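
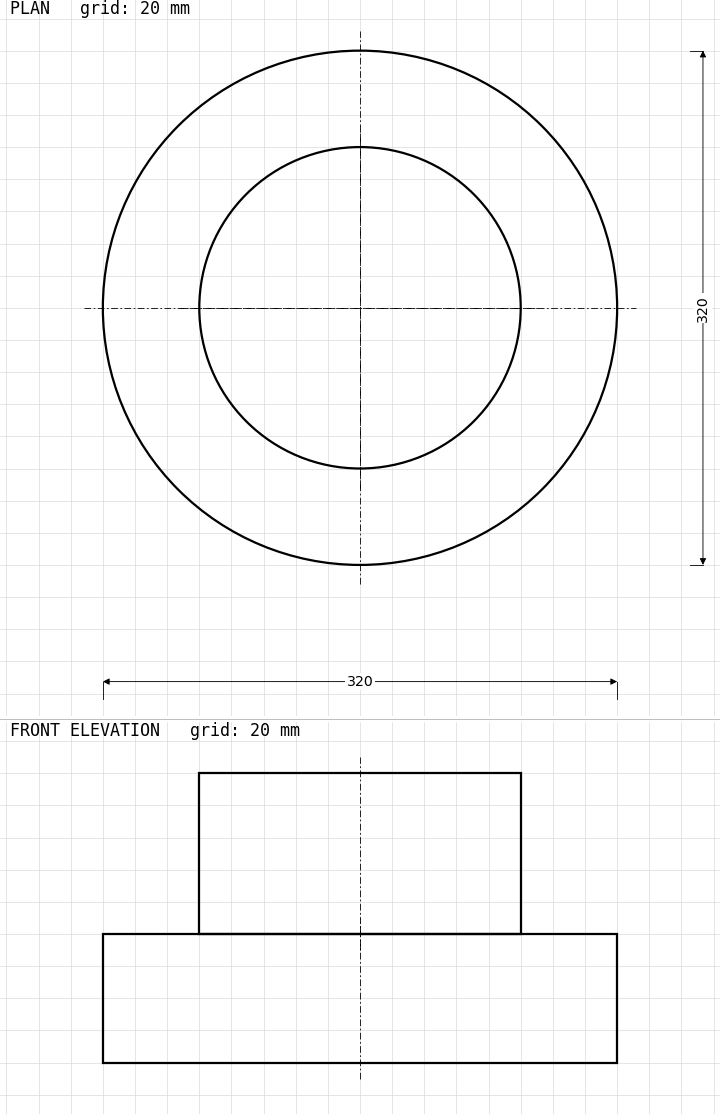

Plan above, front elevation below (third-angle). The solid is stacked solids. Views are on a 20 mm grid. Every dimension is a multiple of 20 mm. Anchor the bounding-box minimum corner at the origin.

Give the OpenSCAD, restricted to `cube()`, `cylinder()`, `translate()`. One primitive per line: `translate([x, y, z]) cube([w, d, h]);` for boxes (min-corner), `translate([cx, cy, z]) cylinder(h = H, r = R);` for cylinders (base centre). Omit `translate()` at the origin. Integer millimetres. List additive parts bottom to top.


translate([160, 160, 0]) cylinder(h = 80, r = 160);
translate([160, 160, 80]) cylinder(h = 100, r = 100);


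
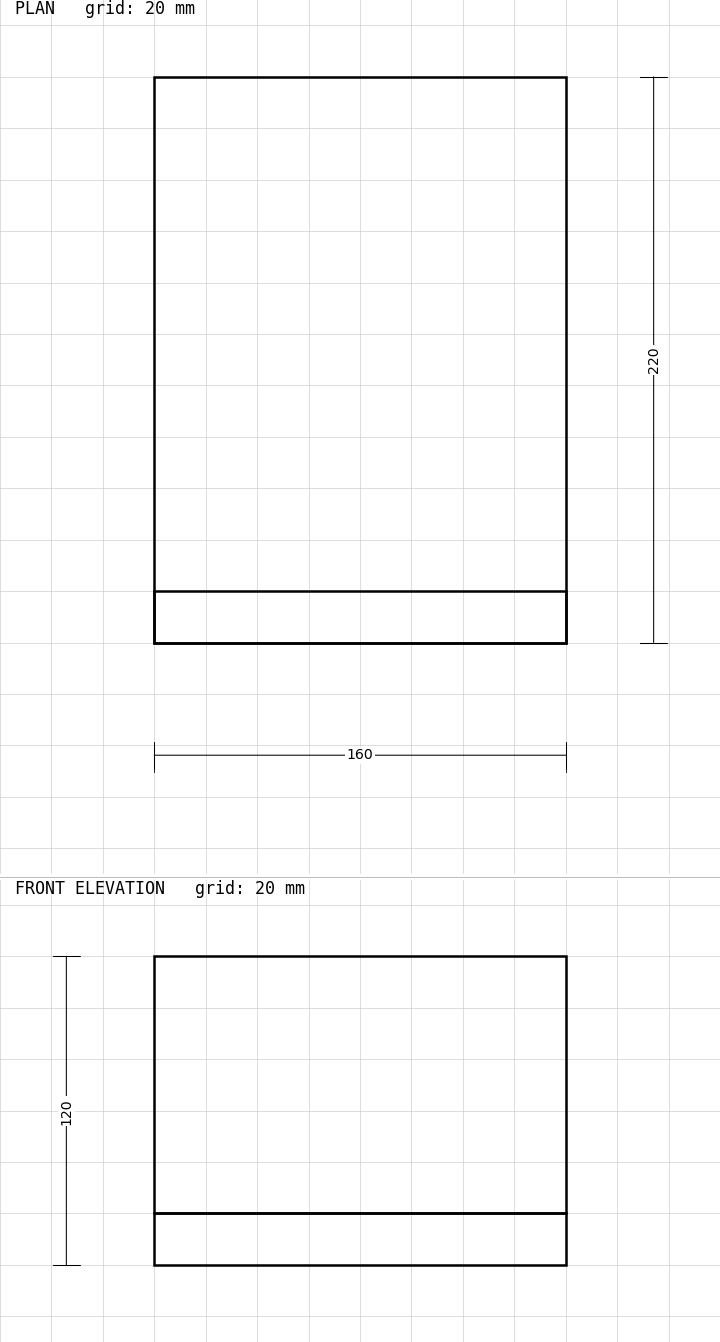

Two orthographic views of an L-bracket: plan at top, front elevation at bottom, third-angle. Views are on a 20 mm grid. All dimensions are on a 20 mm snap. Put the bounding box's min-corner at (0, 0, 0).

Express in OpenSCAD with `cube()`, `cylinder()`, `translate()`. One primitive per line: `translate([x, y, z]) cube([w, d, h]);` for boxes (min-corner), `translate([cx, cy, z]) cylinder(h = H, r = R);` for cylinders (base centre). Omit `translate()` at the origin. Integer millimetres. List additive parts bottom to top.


cube([160, 220, 20]);
translate([0, 0, 20]) cube([160, 20, 100]);


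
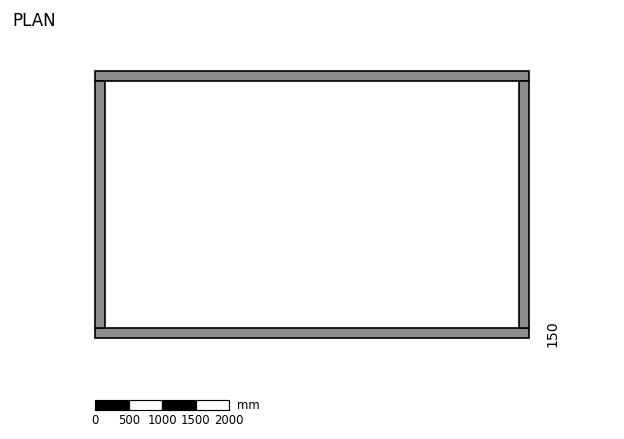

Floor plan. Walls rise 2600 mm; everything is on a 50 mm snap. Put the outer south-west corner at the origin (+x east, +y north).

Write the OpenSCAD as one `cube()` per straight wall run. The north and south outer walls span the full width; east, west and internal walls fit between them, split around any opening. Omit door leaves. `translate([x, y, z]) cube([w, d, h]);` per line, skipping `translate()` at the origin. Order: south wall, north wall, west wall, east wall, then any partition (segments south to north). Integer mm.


cube([6500, 150, 2600]);
translate([0, 3850, 0]) cube([6500, 150, 2600]);
translate([0, 150, 0]) cube([150, 3700, 2600]);
translate([6350, 150, 0]) cube([150, 3700, 2600]);


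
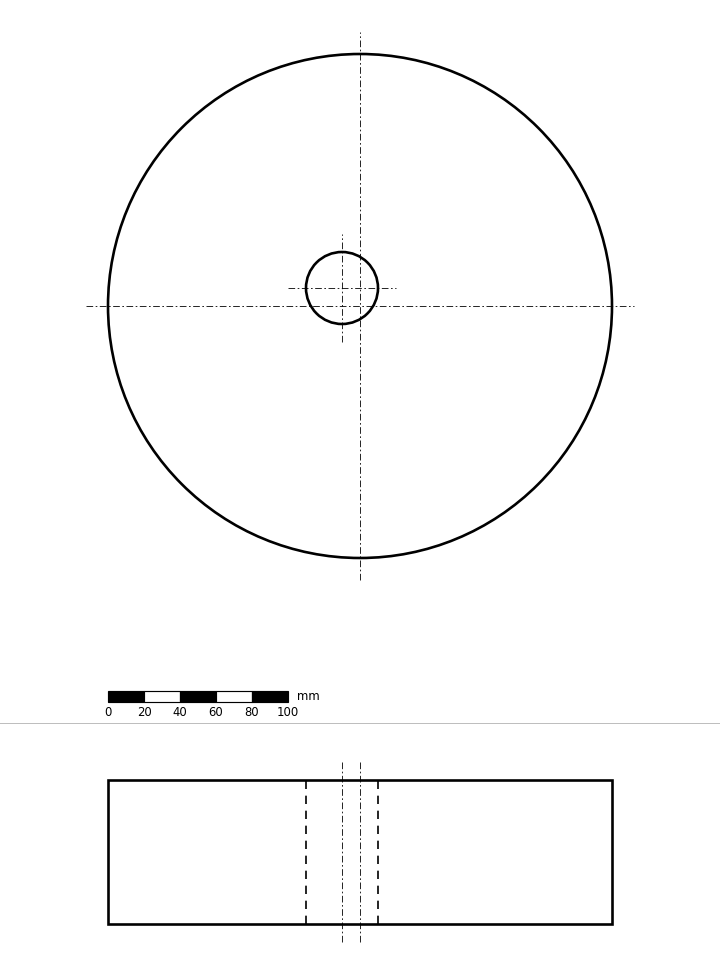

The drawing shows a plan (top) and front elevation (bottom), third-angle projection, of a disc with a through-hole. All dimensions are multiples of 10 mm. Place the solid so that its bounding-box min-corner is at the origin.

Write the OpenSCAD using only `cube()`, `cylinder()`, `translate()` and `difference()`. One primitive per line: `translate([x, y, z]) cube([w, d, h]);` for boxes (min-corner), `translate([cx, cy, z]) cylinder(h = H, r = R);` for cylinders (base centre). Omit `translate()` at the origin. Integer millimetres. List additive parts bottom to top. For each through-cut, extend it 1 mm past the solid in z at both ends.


difference() {
  translate([140, 140, 0]) cylinder(h = 80, r = 140);
  translate([130, 150, -1]) cylinder(h = 82, r = 20);
}


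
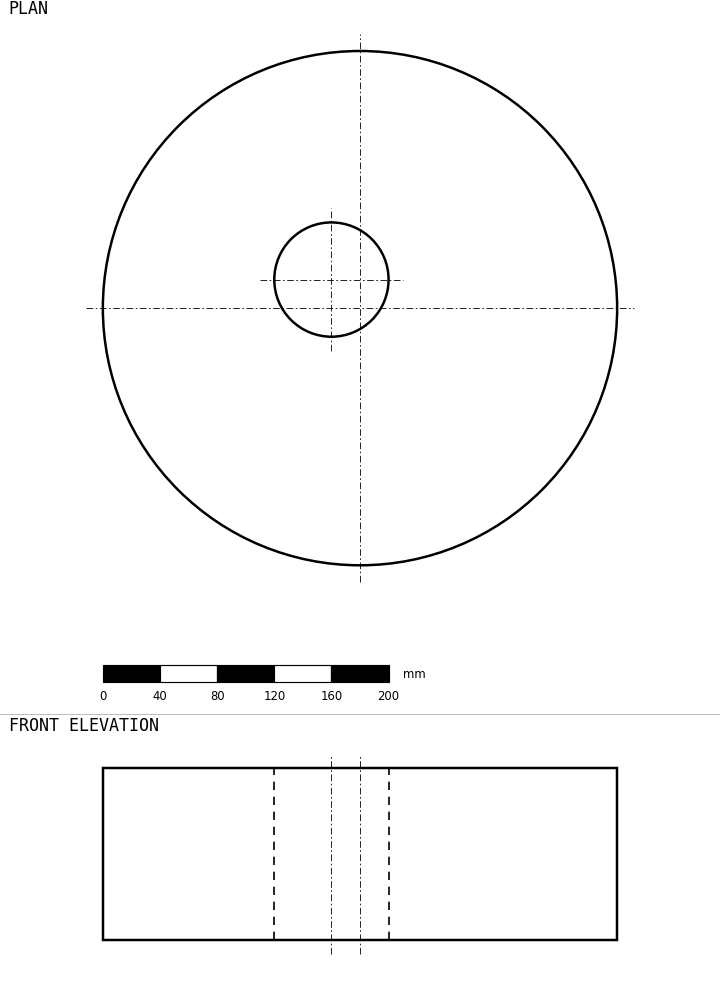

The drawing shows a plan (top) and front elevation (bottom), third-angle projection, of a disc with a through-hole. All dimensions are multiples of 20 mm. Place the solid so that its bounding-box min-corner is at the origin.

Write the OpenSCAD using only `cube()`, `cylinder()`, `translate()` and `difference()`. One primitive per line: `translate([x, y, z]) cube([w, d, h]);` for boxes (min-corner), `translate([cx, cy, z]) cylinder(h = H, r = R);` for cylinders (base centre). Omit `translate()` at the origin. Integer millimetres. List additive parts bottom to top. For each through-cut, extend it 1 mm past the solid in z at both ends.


difference() {
  translate([180, 180, 0]) cylinder(h = 120, r = 180);
  translate([160, 200, -1]) cylinder(h = 122, r = 40);
}


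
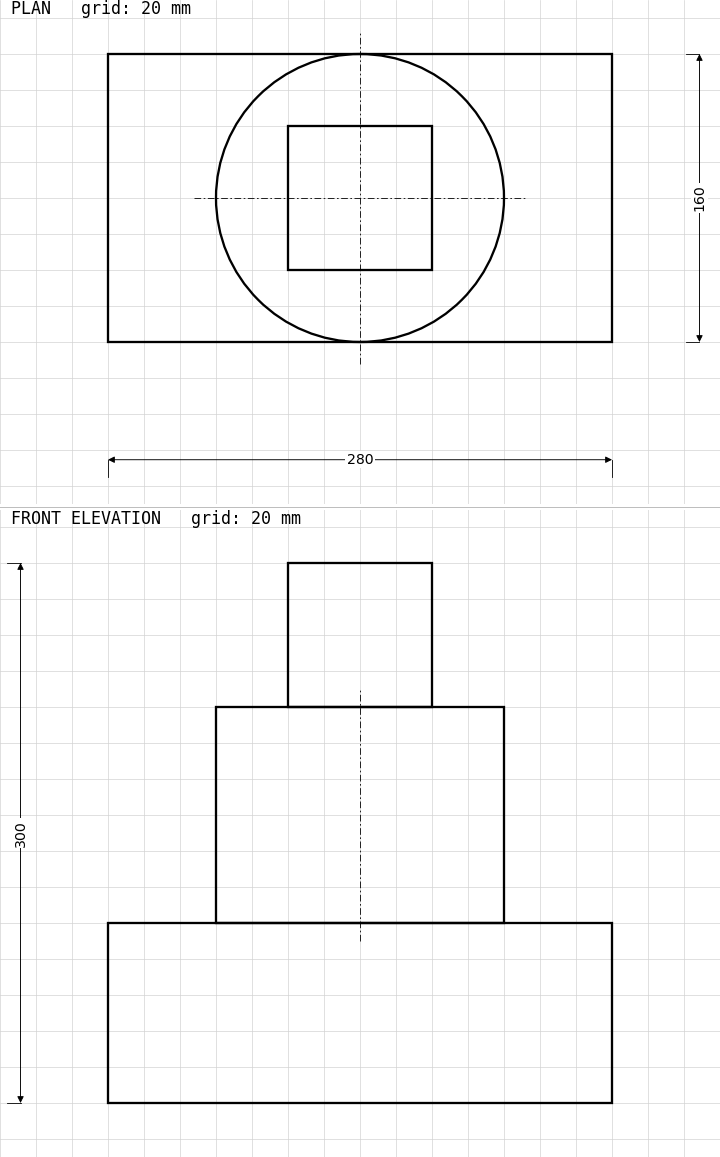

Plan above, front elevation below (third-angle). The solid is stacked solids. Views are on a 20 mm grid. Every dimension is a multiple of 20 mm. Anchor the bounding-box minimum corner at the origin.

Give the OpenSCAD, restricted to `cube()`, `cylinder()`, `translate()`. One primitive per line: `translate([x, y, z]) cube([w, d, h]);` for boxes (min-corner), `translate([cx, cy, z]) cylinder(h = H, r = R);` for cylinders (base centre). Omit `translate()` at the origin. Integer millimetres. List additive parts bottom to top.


cube([280, 160, 100]);
translate([140, 80, 100]) cylinder(h = 120, r = 80);
translate([100, 40, 220]) cube([80, 80, 80]);


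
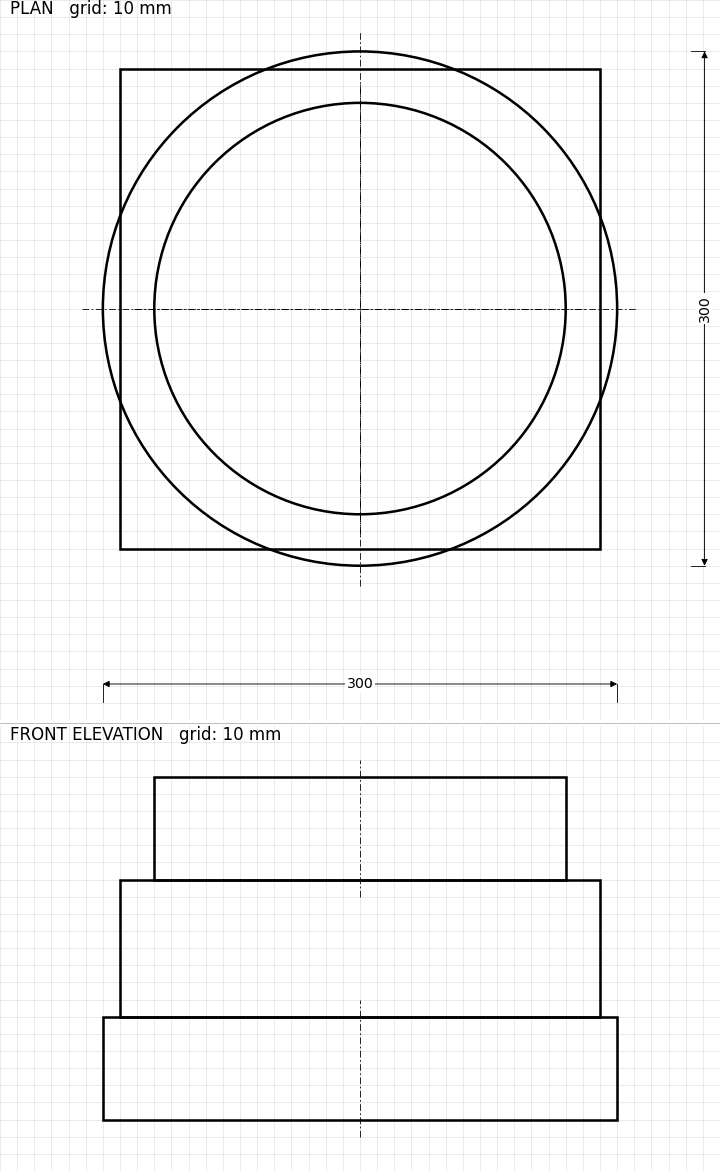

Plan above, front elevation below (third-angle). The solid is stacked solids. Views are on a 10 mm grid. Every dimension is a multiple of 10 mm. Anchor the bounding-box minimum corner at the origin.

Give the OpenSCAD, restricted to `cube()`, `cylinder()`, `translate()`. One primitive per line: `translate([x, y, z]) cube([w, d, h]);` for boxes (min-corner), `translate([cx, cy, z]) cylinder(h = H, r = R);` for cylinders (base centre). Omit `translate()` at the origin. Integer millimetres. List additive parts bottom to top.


translate([150, 150, 0]) cylinder(h = 60, r = 150);
translate([10, 10, 60]) cube([280, 280, 80]);
translate([150, 150, 140]) cylinder(h = 60, r = 120);


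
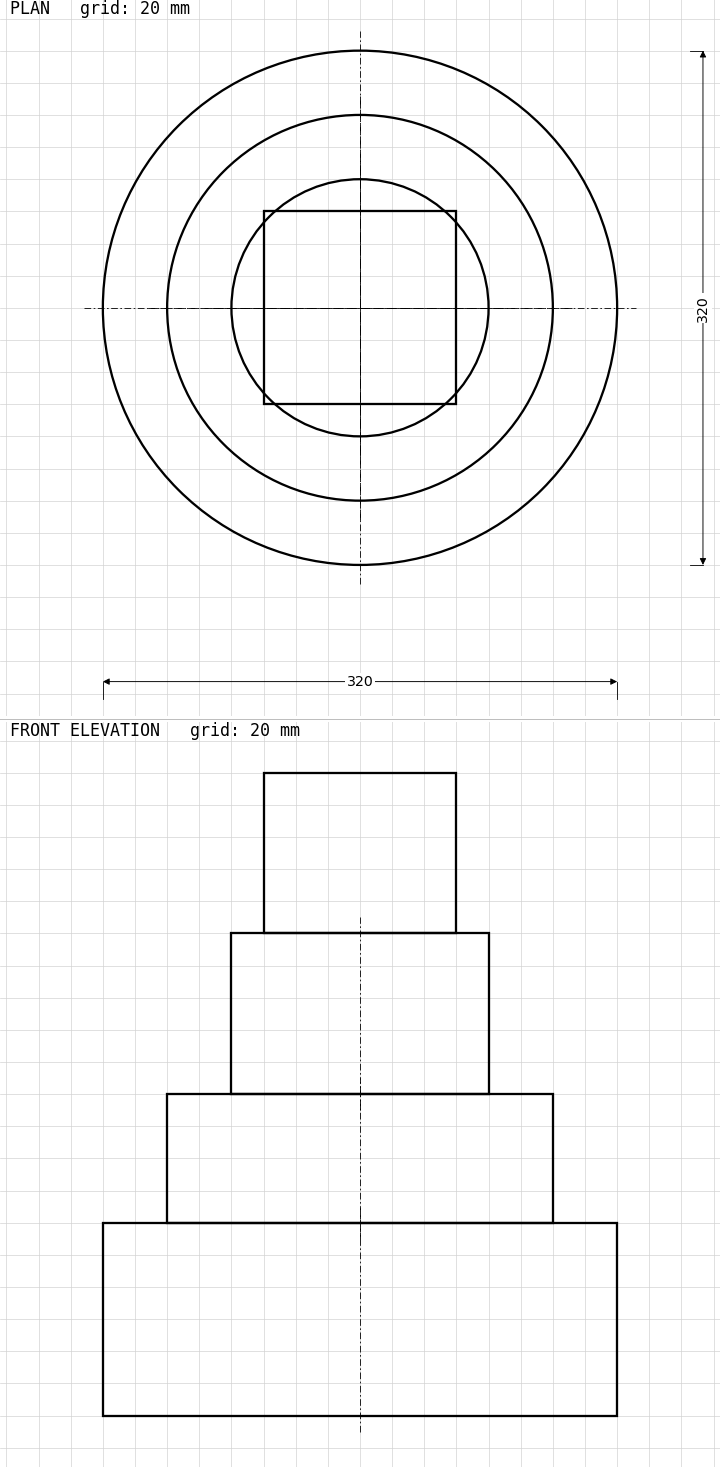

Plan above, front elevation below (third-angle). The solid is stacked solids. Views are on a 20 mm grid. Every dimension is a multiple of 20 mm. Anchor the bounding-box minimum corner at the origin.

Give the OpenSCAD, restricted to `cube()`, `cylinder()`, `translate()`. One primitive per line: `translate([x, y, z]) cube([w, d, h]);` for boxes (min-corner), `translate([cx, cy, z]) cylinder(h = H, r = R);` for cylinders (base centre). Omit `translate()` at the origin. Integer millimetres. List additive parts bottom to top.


translate([160, 160, 0]) cylinder(h = 120, r = 160);
translate([160, 160, 120]) cylinder(h = 80, r = 120);
translate([160, 160, 200]) cylinder(h = 100, r = 80);
translate([100, 100, 300]) cube([120, 120, 100]);


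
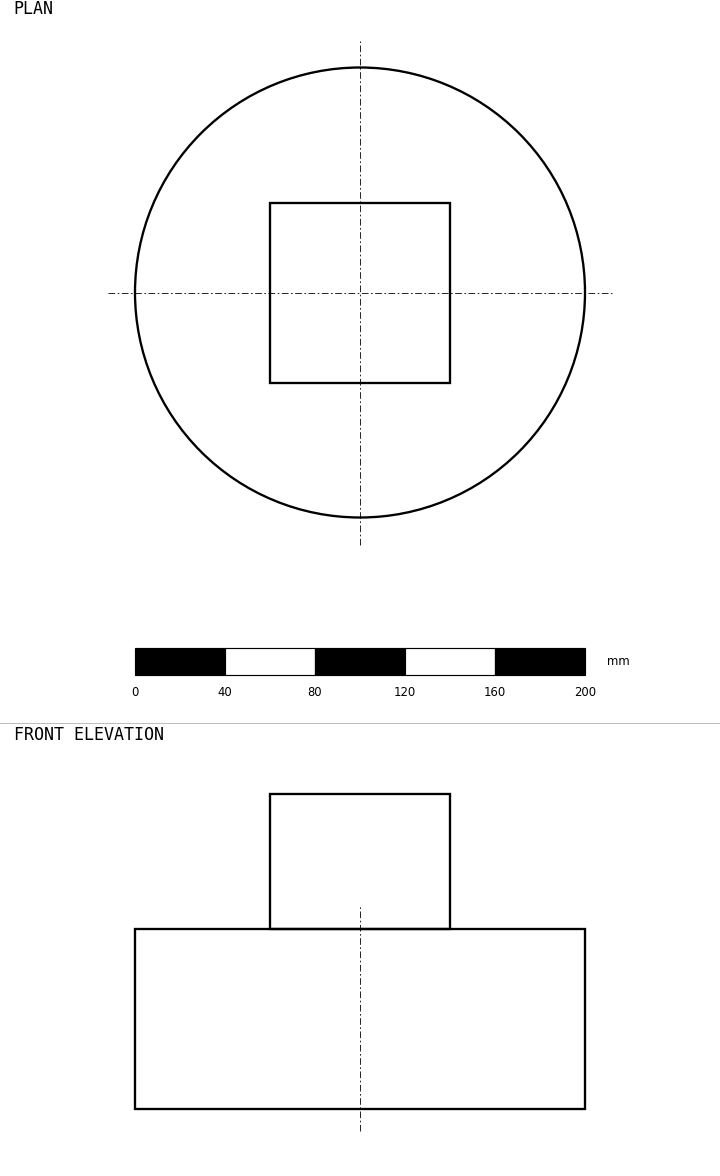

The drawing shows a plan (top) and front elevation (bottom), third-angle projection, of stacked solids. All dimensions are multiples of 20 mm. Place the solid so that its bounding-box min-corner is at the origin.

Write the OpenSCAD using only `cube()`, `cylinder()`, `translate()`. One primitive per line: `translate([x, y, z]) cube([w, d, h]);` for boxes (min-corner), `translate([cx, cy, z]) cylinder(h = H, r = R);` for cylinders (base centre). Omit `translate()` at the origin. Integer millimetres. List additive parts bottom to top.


translate([100, 100, 0]) cylinder(h = 80, r = 100);
translate([60, 60, 80]) cube([80, 80, 60]);


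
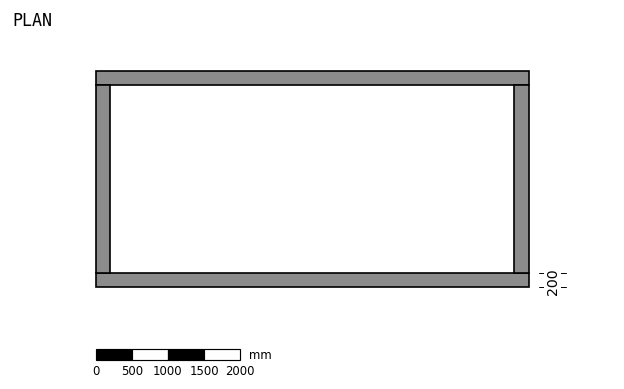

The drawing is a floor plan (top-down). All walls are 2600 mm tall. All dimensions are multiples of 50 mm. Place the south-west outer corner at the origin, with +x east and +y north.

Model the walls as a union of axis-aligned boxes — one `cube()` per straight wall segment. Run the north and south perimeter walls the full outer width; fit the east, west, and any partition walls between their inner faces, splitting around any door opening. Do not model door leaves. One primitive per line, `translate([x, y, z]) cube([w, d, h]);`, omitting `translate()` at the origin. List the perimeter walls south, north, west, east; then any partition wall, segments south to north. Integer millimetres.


cube([6000, 200, 2600]);
translate([0, 2800, 0]) cube([6000, 200, 2600]);
translate([0, 200, 0]) cube([200, 2600, 2600]);
translate([5800, 200, 0]) cube([200, 2600, 2600]);


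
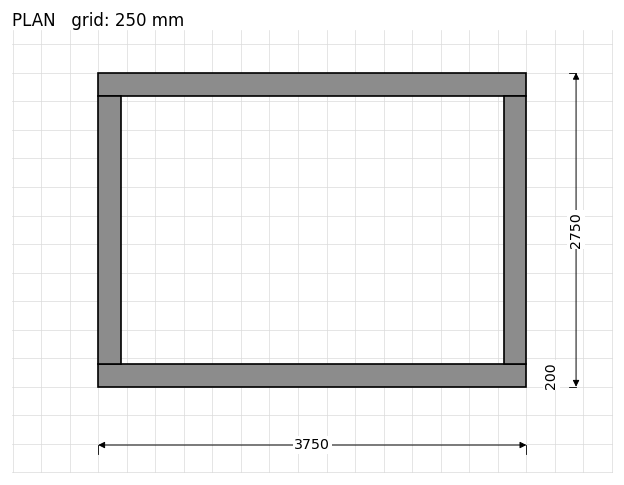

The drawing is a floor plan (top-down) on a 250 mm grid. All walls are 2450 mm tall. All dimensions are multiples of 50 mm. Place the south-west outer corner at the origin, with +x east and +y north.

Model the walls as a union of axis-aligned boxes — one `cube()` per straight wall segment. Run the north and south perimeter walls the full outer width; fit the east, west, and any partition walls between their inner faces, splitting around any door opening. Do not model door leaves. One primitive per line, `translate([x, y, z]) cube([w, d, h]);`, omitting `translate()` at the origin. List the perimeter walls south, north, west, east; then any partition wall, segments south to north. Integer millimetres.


cube([3750, 200, 2450]);
translate([0, 2550, 0]) cube([3750, 200, 2450]);
translate([0, 200, 0]) cube([200, 2350, 2450]);
translate([3550, 200, 0]) cube([200, 2350, 2450]);


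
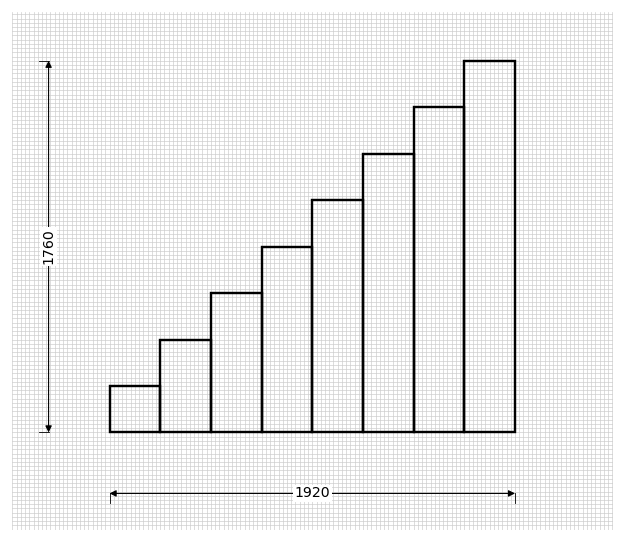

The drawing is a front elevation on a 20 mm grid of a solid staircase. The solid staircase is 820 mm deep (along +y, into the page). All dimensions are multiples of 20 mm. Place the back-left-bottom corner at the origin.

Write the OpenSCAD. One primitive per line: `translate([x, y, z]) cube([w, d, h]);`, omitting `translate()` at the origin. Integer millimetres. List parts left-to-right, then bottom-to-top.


cube([240, 820, 220]);
translate([240, 0, 0]) cube([240, 820, 440]);
translate([480, 0, 0]) cube([240, 820, 660]);
translate([720, 0, 0]) cube([240, 820, 880]);
translate([960, 0, 0]) cube([240, 820, 1100]);
translate([1200, 0, 0]) cube([240, 820, 1320]);
translate([1440, 0, 0]) cube([240, 820, 1540]);
translate([1680, 0, 0]) cube([240, 820, 1760]);


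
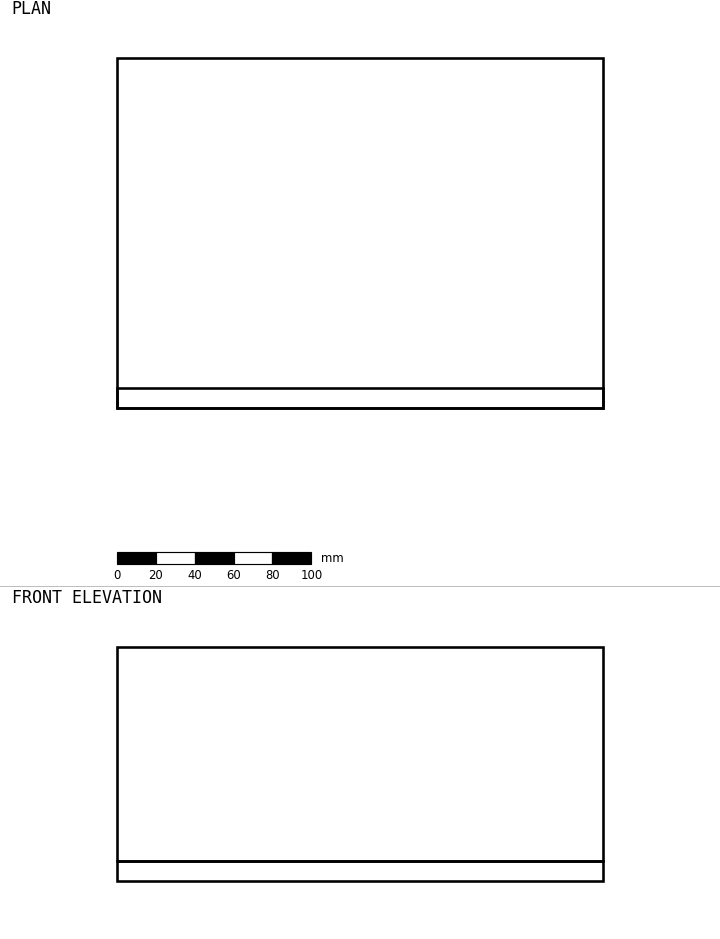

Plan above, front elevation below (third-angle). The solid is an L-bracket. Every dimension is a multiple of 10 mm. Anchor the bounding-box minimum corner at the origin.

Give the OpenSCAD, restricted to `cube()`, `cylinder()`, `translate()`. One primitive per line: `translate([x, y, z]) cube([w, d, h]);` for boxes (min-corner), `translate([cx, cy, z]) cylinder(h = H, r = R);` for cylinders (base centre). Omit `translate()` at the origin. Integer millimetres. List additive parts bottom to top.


cube([250, 180, 10]);
translate([0, 0, 10]) cube([250, 10, 110]);


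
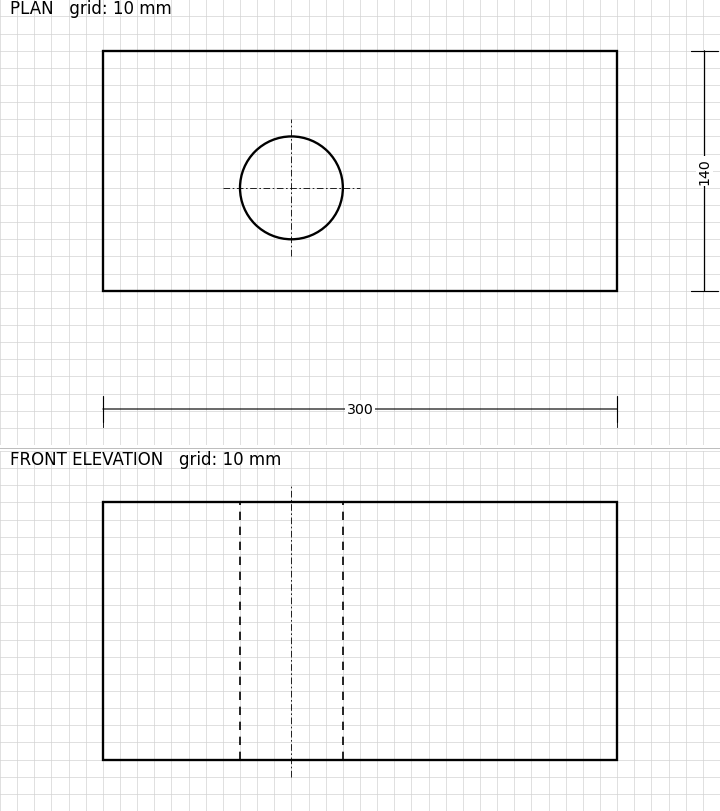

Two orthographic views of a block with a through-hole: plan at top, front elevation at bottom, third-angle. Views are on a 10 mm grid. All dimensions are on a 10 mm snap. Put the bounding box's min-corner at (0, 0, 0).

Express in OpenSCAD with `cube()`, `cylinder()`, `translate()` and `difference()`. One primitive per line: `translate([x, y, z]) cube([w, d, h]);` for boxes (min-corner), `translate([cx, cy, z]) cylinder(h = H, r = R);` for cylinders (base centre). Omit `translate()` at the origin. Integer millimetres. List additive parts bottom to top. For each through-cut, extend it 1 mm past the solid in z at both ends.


difference() {
  cube([300, 140, 150]);
  translate([110, 60, -1]) cylinder(h = 152, r = 30);
}


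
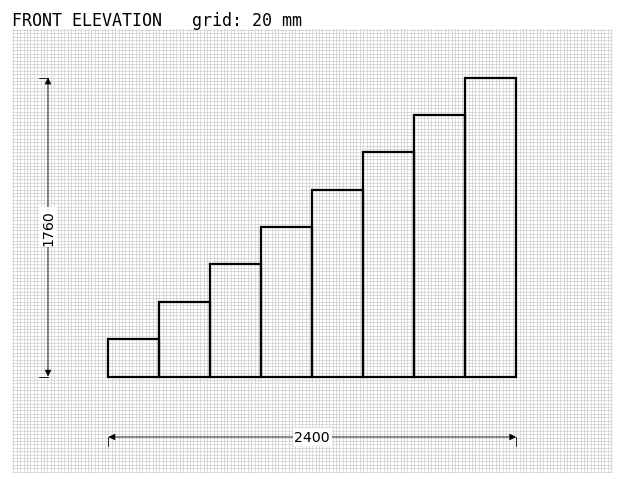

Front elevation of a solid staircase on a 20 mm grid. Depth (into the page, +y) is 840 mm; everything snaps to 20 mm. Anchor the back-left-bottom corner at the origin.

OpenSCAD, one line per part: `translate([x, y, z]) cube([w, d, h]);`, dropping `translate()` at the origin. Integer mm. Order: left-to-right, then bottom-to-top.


cube([300, 840, 220]);
translate([300, 0, 0]) cube([300, 840, 440]);
translate([600, 0, 0]) cube([300, 840, 660]);
translate([900, 0, 0]) cube([300, 840, 880]);
translate([1200, 0, 0]) cube([300, 840, 1100]);
translate([1500, 0, 0]) cube([300, 840, 1320]);
translate([1800, 0, 0]) cube([300, 840, 1540]);
translate([2100, 0, 0]) cube([300, 840, 1760]);


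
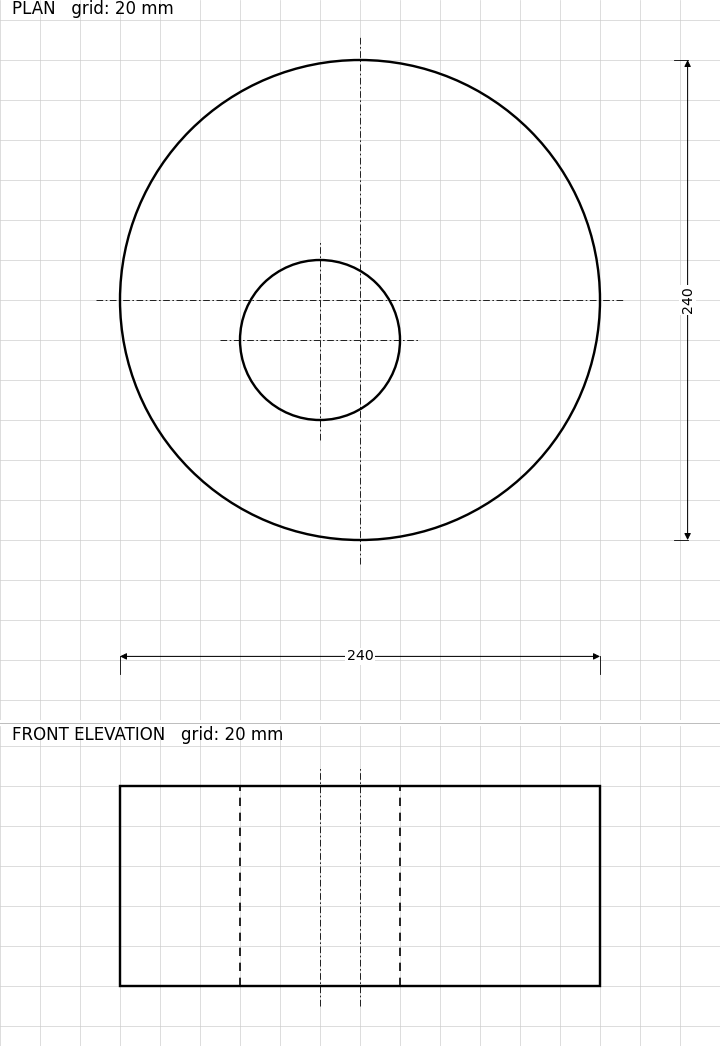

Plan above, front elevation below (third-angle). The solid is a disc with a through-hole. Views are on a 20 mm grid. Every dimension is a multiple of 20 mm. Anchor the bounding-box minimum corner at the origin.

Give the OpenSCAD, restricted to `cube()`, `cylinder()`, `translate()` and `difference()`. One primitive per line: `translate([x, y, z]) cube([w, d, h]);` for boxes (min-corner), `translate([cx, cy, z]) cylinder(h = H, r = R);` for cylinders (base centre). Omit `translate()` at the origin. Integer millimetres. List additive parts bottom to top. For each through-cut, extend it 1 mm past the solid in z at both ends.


difference() {
  translate([120, 120, 0]) cylinder(h = 100, r = 120);
  translate([100, 100, -1]) cylinder(h = 102, r = 40);
}


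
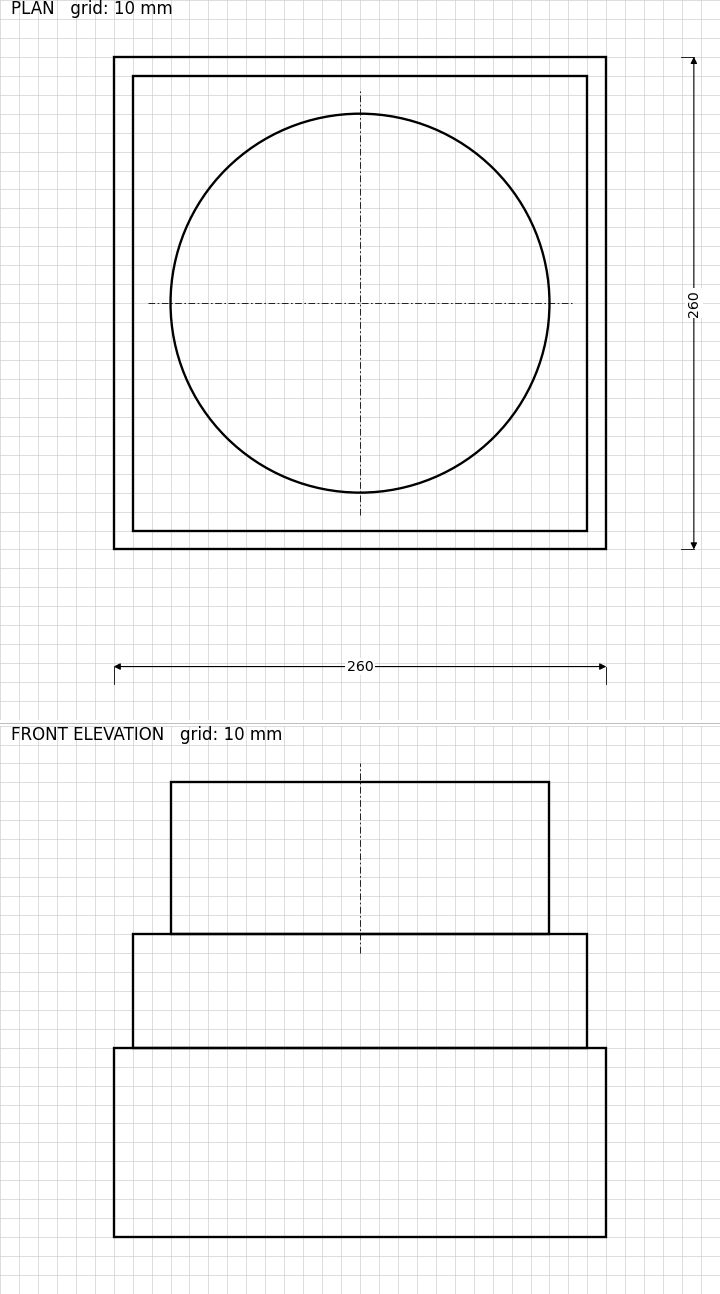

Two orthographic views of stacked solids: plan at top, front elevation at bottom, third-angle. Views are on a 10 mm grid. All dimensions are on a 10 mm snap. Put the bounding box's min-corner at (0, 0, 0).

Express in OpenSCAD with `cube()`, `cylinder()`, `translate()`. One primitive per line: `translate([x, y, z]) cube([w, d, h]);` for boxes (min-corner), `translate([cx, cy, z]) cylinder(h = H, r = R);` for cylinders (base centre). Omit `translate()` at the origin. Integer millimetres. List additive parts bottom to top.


cube([260, 260, 100]);
translate([10, 10, 100]) cube([240, 240, 60]);
translate([130, 130, 160]) cylinder(h = 80, r = 100);


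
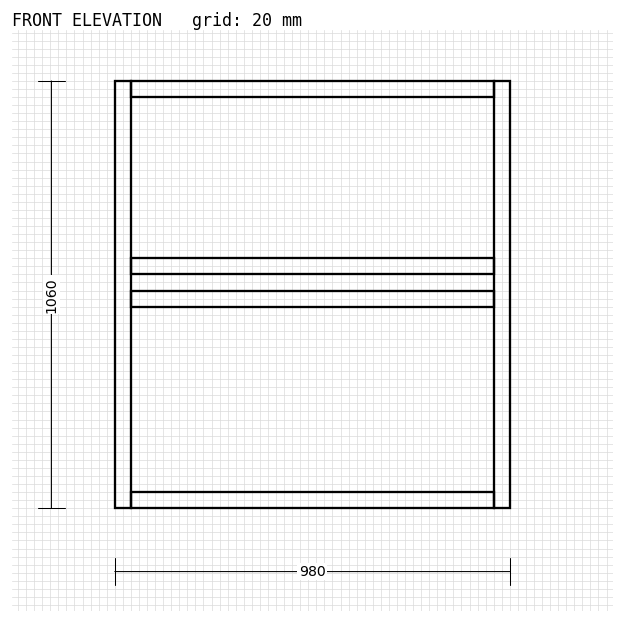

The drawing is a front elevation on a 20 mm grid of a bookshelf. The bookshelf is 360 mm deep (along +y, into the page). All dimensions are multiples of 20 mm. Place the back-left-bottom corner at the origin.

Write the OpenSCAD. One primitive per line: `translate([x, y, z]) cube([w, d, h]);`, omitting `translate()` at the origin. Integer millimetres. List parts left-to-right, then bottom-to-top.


cube([40, 360, 1060]);
translate([40, 0, 0]) cube([900, 360, 40]);
translate([40, 0, 500]) cube([900, 360, 40]);
translate([40, 0, 580]) cube([900, 360, 40]);
translate([40, 0, 1020]) cube([900, 360, 40]);
translate([940, 0, 0]) cube([40, 360, 1060]);


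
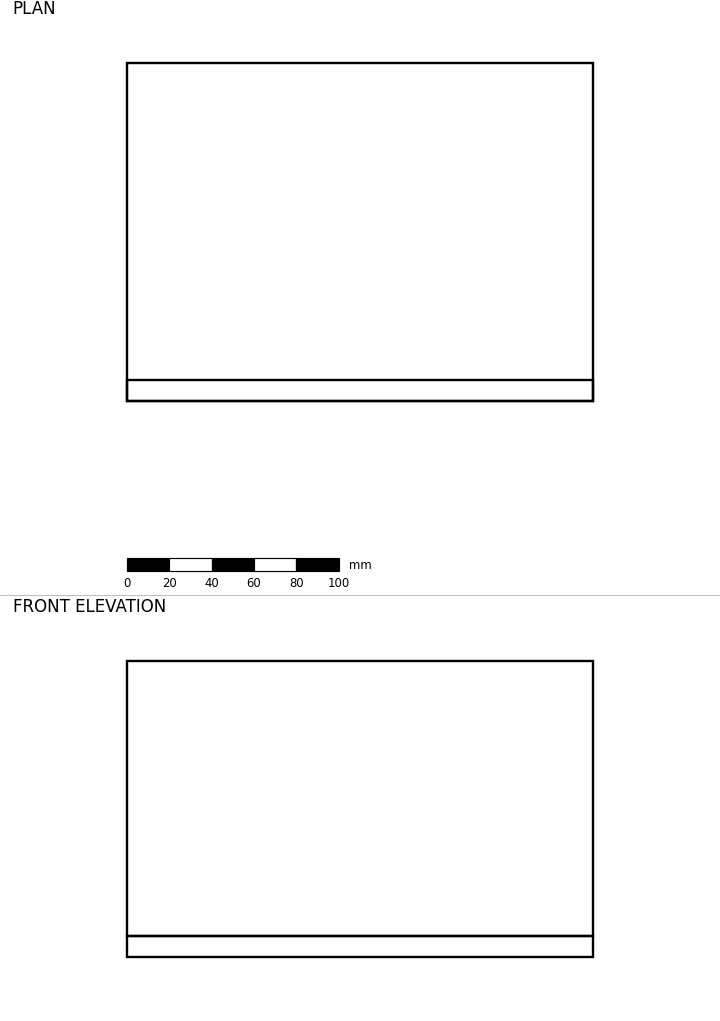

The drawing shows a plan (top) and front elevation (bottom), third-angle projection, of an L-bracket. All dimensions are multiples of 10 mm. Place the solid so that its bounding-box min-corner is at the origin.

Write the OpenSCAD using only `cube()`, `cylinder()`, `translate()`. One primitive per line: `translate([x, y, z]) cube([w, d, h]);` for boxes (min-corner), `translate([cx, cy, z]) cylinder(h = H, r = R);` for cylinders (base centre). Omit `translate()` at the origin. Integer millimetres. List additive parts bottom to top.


cube([220, 160, 10]);
translate([0, 0, 10]) cube([220, 10, 130]);


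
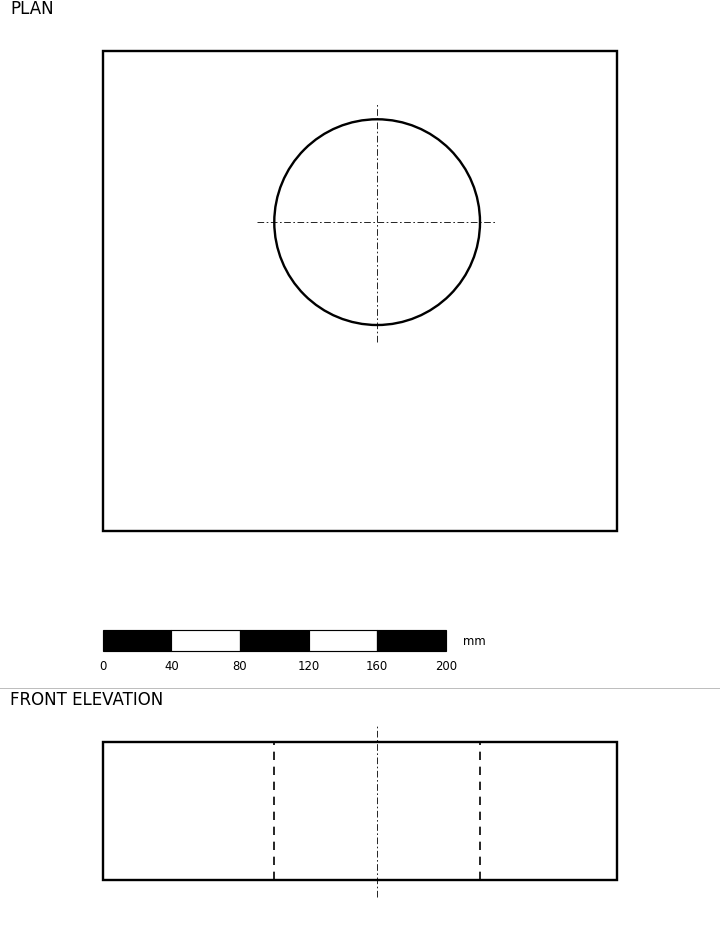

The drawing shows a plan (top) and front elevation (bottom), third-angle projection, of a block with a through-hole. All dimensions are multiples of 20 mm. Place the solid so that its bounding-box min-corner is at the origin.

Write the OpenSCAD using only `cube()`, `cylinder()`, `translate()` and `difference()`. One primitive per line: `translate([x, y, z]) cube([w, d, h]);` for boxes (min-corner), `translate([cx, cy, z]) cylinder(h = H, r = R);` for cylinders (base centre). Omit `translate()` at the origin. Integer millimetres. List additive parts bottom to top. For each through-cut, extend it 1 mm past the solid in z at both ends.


difference() {
  cube([300, 280, 80]);
  translate([160, 180, -1]) cylinder(h = 82, r = 60);
}


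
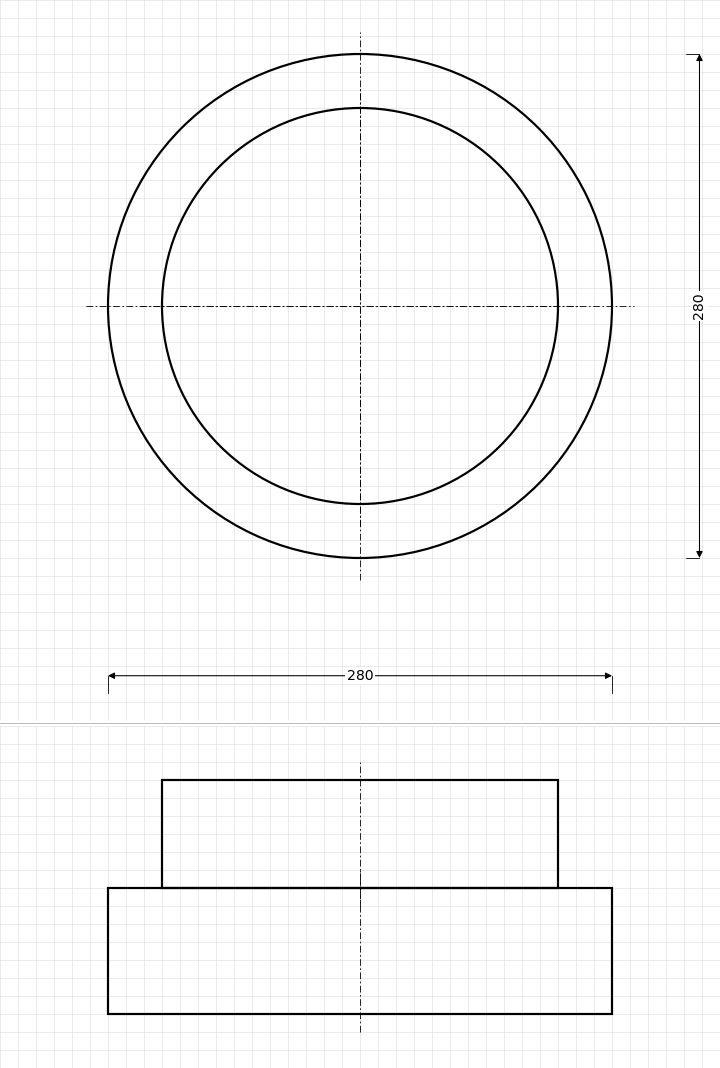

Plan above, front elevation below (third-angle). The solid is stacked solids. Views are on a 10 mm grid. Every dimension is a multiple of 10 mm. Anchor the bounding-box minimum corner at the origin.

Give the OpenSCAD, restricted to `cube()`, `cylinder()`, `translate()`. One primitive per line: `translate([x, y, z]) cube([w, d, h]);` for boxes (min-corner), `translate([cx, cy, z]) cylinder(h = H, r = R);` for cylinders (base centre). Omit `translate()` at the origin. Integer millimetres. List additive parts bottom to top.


translate([140, 140, 0]) cylinder(h = 70, r = 140);
translate([140, 140, 70]) cylinder(h = 60, r = 110);


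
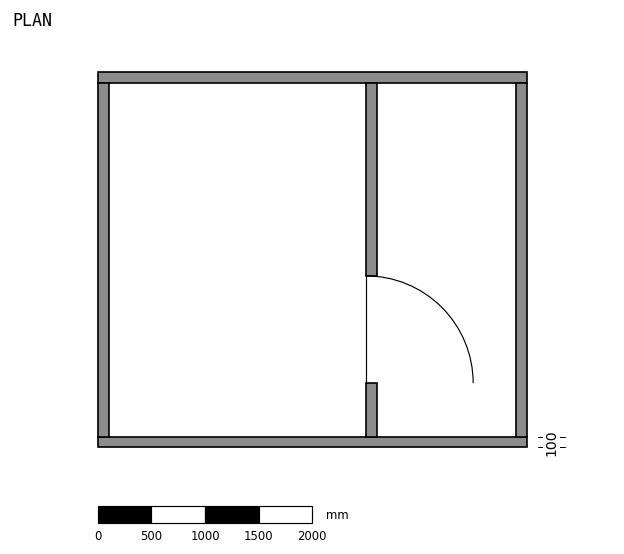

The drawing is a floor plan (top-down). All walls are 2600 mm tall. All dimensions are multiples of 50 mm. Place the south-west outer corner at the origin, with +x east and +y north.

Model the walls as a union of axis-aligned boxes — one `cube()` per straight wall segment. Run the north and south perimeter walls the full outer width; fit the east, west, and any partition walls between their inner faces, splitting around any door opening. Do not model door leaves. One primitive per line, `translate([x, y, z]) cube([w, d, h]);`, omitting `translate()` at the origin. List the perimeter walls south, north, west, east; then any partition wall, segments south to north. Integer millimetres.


cube([4000, 100, 2600]);
translate([0, 3400, 0]) cube([4000, 100, 2600]);
translate([0, 100, 0]) cube([100, 3300, 2600]);
translate([3900, 100, 0]) cube([100, 3300, 2600]);
translate([2500, 100, 0]) cube([100, 500, 2600]);
translate([2500, 1600, 0]) cube([100, 1800, 2600]);


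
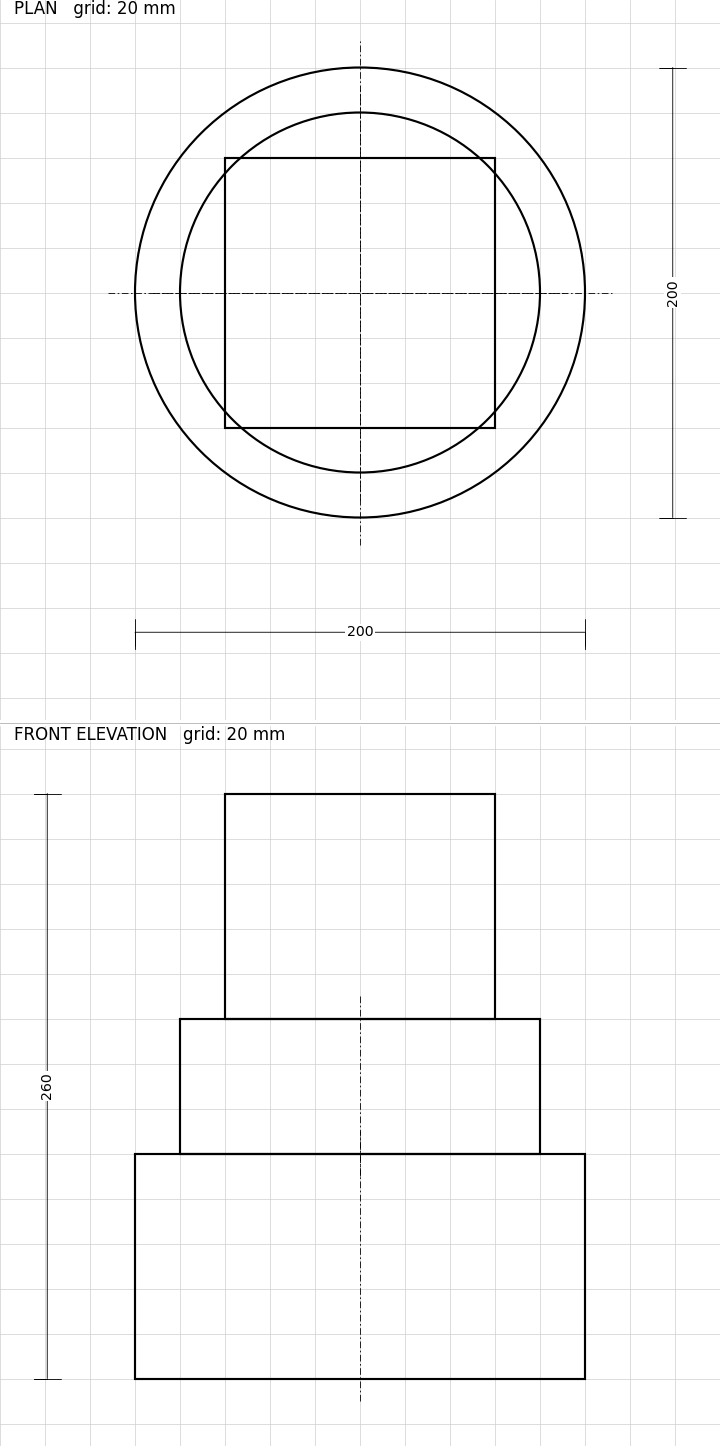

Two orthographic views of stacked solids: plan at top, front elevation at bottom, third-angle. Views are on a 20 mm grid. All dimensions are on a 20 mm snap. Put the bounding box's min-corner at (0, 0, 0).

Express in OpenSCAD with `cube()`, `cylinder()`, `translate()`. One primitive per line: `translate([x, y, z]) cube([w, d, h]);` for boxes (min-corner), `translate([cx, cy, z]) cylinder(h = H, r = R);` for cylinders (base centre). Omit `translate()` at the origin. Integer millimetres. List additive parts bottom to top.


translate([100, 100, 0]) cylinder(h = 100, r = 100);
translate([100, 100, 100]) cylinder(h = 60, r = 80);
translate([40, 40, 160]) cube([120, 120, 100]);


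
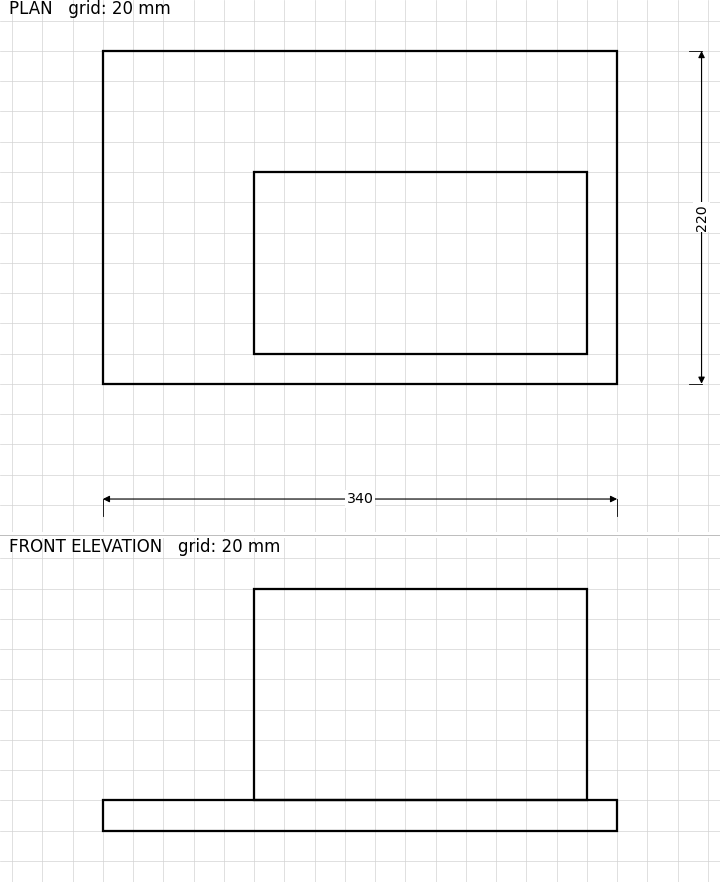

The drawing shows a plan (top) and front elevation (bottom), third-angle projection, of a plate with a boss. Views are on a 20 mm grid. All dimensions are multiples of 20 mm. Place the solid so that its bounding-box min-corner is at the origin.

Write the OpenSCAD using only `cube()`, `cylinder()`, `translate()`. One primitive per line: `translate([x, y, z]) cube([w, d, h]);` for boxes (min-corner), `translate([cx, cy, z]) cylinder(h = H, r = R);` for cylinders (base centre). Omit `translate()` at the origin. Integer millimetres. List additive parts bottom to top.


cube([340, 220, 20]);
translate([100, 20, 20]) cube([220, 120, 140]);


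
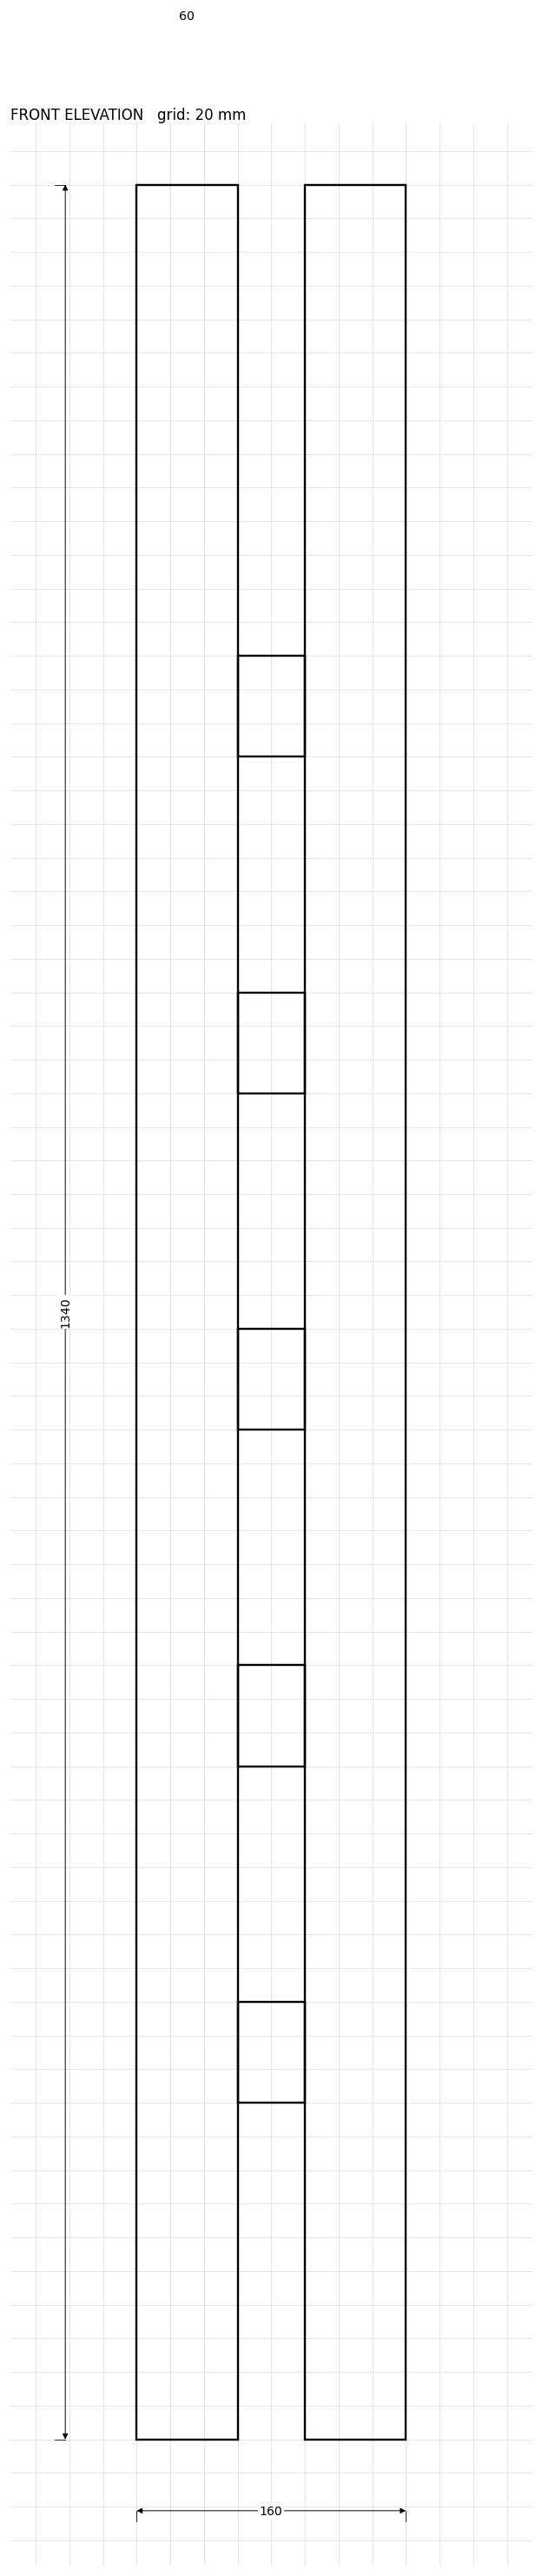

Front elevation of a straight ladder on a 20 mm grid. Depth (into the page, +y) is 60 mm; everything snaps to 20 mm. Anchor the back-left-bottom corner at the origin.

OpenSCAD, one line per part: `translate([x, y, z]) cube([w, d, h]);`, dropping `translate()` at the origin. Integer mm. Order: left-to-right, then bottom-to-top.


cube([60, 60, 1340]);
translate([60, 0, 200]) cube([40, 60, 60]);
translate([60, 0, 400]) cube([40, 60, 60]);
translate([60, 0, 600]) cube([40, 60, 60]);
translate([60, 0, 800]) cube([40, 60, 60]);
translate([60, 0, 1000]) cube([40, 60, 60]);
translate([100, 0, 0]) cube([60, 60, 1340]);


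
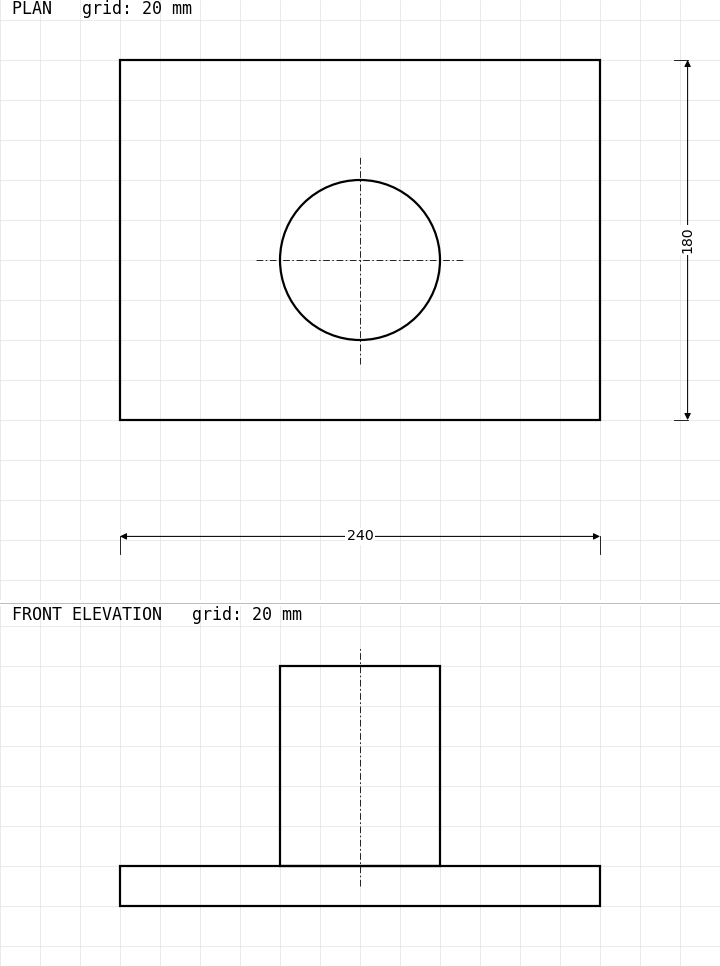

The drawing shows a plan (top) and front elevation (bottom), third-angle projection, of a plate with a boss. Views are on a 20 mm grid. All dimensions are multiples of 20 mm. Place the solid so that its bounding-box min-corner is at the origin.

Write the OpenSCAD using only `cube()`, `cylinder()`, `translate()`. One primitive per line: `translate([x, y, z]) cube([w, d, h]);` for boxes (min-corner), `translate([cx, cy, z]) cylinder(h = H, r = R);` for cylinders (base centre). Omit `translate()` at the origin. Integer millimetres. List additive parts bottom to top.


cube([240, 180, 20]);
translate([120, 80, 20]) cylinder(h = 100, r = 40);


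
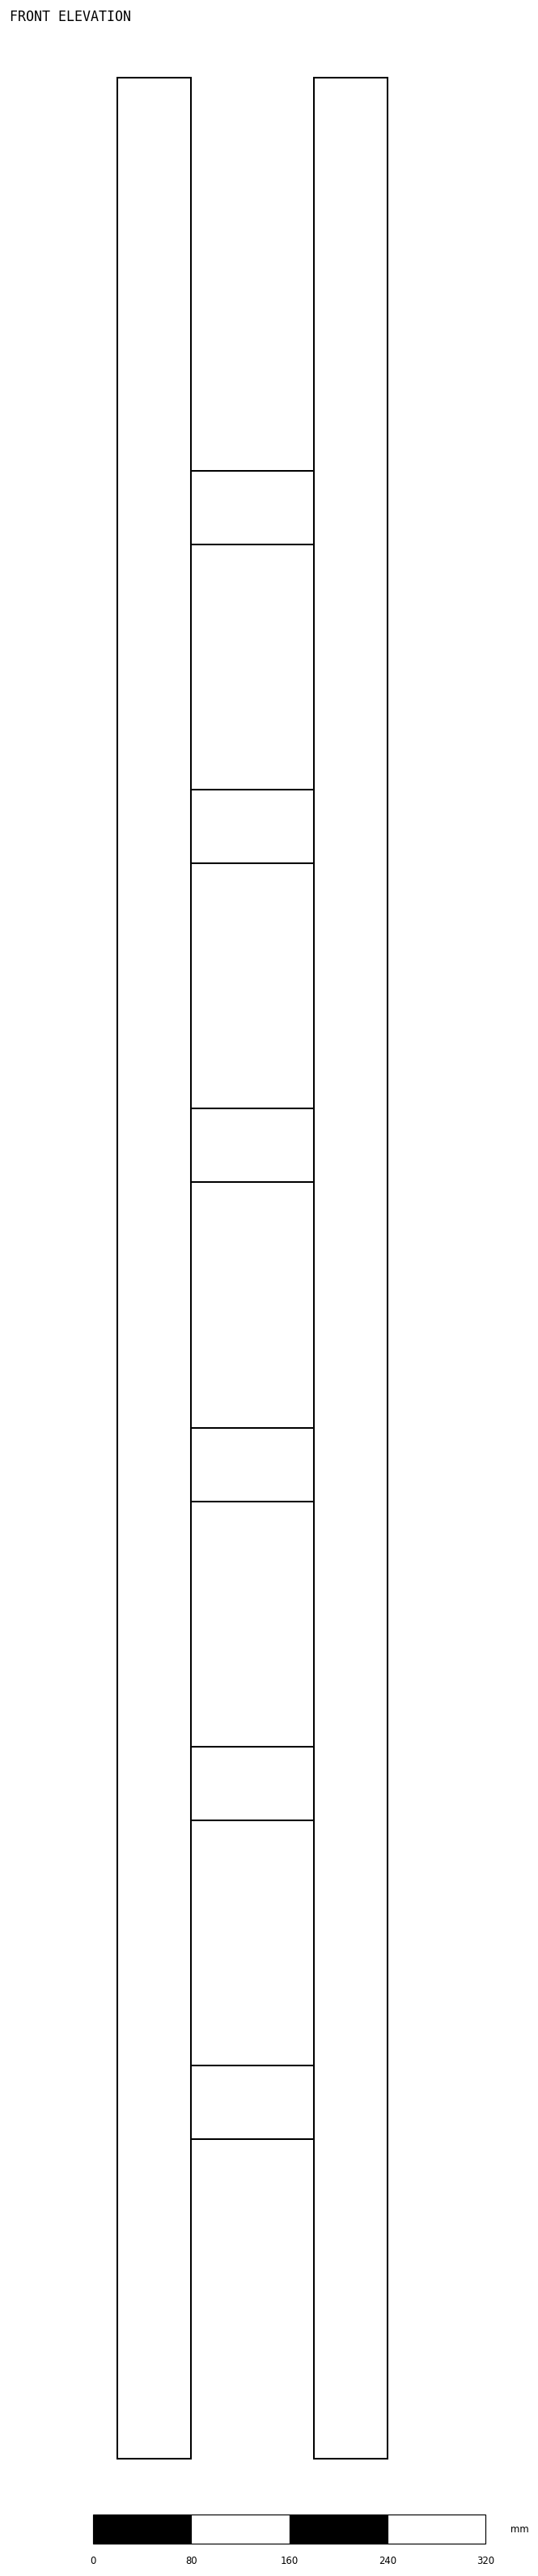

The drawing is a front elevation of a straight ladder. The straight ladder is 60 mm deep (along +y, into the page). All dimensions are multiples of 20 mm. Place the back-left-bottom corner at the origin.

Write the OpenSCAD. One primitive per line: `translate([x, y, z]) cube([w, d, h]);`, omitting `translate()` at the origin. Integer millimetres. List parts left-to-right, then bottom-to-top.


cube([60, 60, 1940]);
translate([60, 0, 260]) cube([100, 60, 60]);
translate([60, 0, 520]) cube([100, 60, 60]);
translate([60, 0, 780]) cube([100, 60, 60]);
translate([60, 0, 1040]) cube([100, 60, 60]);
translate([60, 0, 1300]) cube([100, 60, 60]);
translate([60, 0, 1560]) cube([100, 60, 60]);
translate([160, 0, 0]) cube([60, 60, 1940]);


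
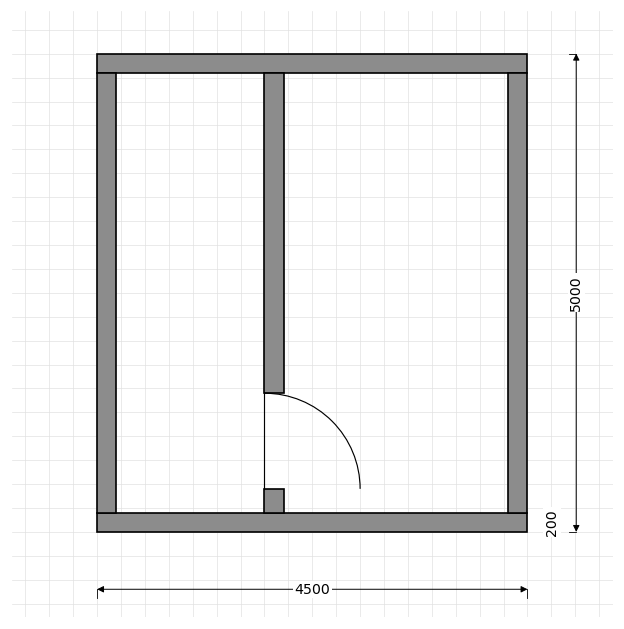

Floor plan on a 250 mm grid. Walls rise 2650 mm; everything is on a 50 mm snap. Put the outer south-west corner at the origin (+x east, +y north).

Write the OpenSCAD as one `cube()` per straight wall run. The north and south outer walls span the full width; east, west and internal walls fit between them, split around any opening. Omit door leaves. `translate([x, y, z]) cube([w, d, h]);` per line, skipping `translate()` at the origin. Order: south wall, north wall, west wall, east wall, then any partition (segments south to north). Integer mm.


cube([4500, 200, 2650]);
translate([0, 4800, 0]) cube([4500, 200, 2650]);
translate([0, 200, 0]) cube([200, 4600, 2650]);
translate([4300, 200, 0]) cube([200, 4600, 2650]);
translate([1750, 200, 0]) cube([200, 250, 2650]);
translate([1750, 1450, 0]) cube([200, 3350, 2650]);


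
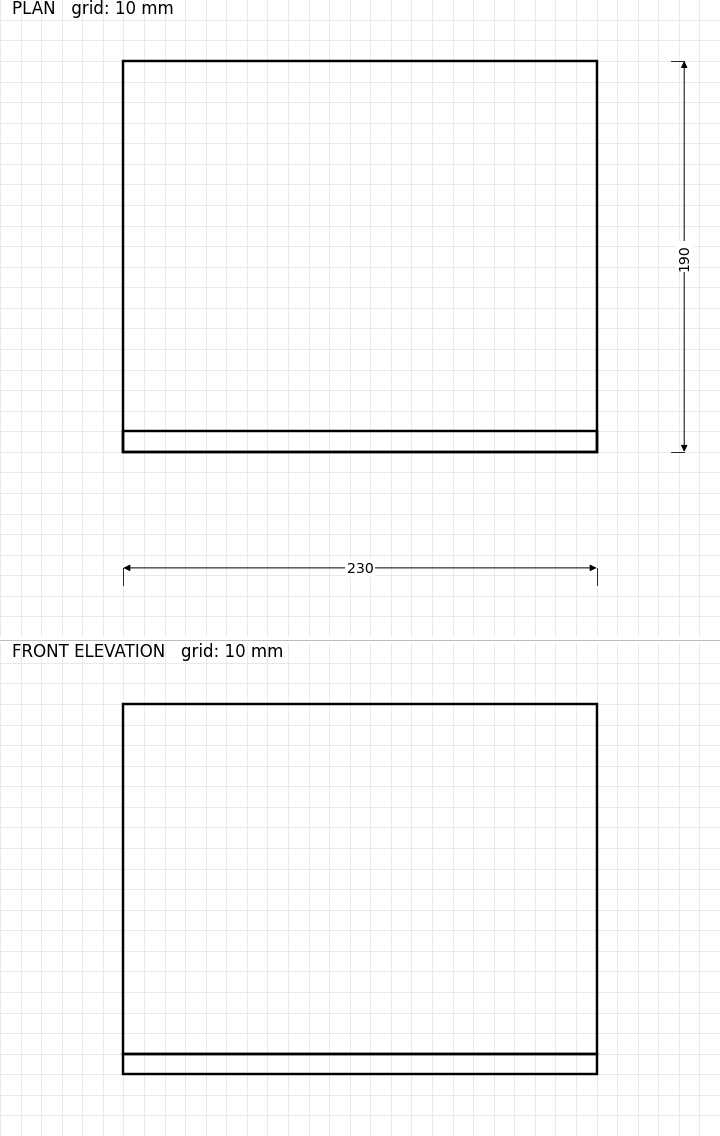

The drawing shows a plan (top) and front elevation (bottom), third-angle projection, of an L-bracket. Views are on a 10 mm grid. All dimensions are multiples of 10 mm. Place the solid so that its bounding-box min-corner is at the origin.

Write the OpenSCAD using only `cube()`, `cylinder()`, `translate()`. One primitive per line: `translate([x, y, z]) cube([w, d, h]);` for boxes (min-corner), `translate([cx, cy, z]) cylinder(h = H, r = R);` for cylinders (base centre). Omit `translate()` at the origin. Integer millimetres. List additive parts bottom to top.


cube([230, 190, 10]);
translate([0, 0, 10]) cube([230, 10, 170]);


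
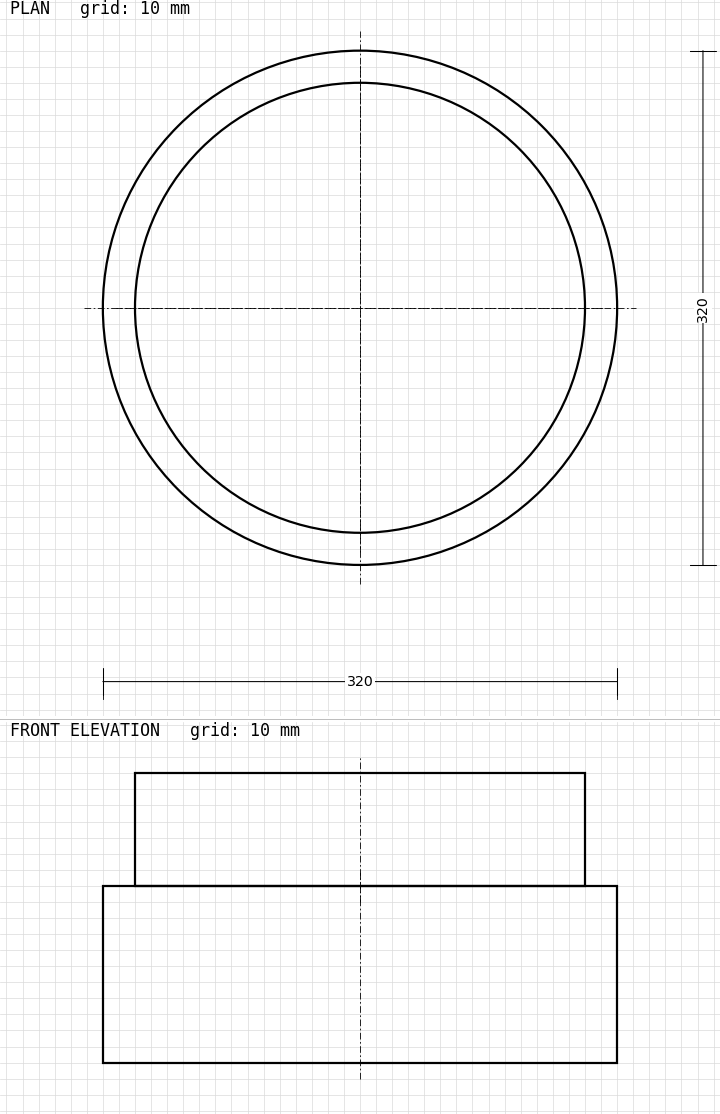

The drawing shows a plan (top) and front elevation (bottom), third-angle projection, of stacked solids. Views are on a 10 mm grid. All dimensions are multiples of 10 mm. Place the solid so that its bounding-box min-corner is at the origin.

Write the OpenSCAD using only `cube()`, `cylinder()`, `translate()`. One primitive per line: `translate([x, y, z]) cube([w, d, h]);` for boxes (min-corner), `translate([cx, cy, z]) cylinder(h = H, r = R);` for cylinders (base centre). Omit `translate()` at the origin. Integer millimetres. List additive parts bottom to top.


translate([160, 160, 0]) cylinder(h = 110, r = 160);
translate([160, 160, 110]) cylinder(h = 70, r = 140);


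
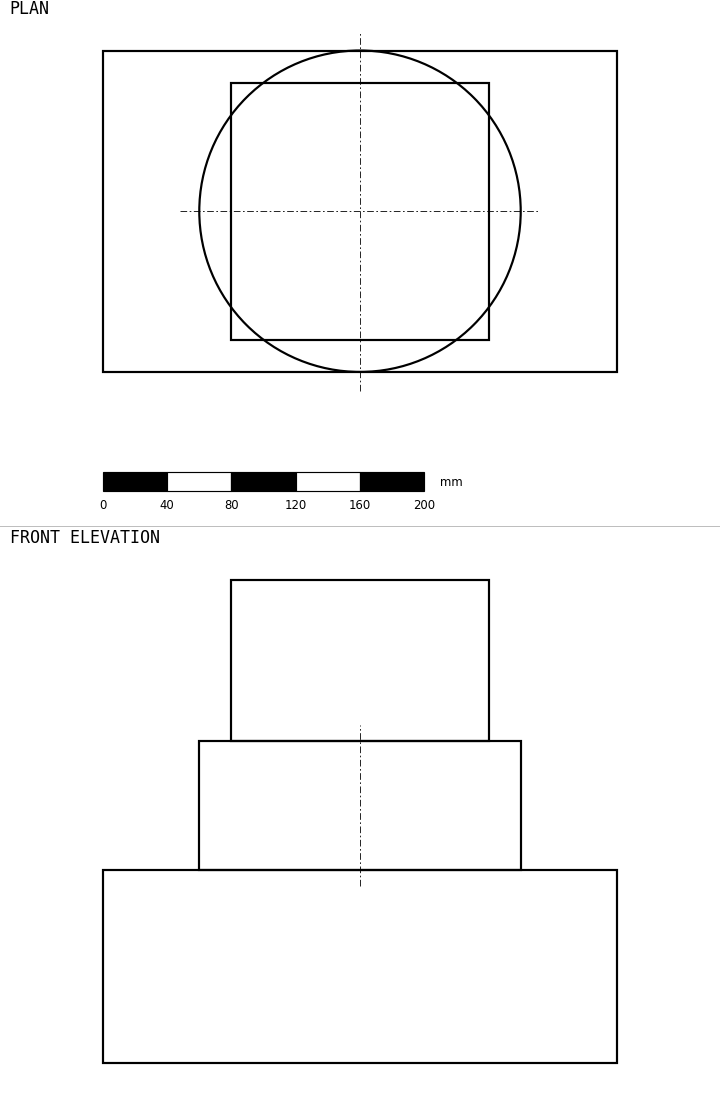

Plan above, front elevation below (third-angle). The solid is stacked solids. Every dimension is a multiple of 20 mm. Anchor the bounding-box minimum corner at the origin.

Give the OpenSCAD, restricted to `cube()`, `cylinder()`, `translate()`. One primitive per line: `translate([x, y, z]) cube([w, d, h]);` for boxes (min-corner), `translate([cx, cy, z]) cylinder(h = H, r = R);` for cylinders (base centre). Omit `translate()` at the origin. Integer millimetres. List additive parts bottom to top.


cube([320, 200, 120]);
translate([160, 100, 120]) cylinder(h = 80, r = 100);
translate([80, 20, 200]) cube([160, 160, 100]);


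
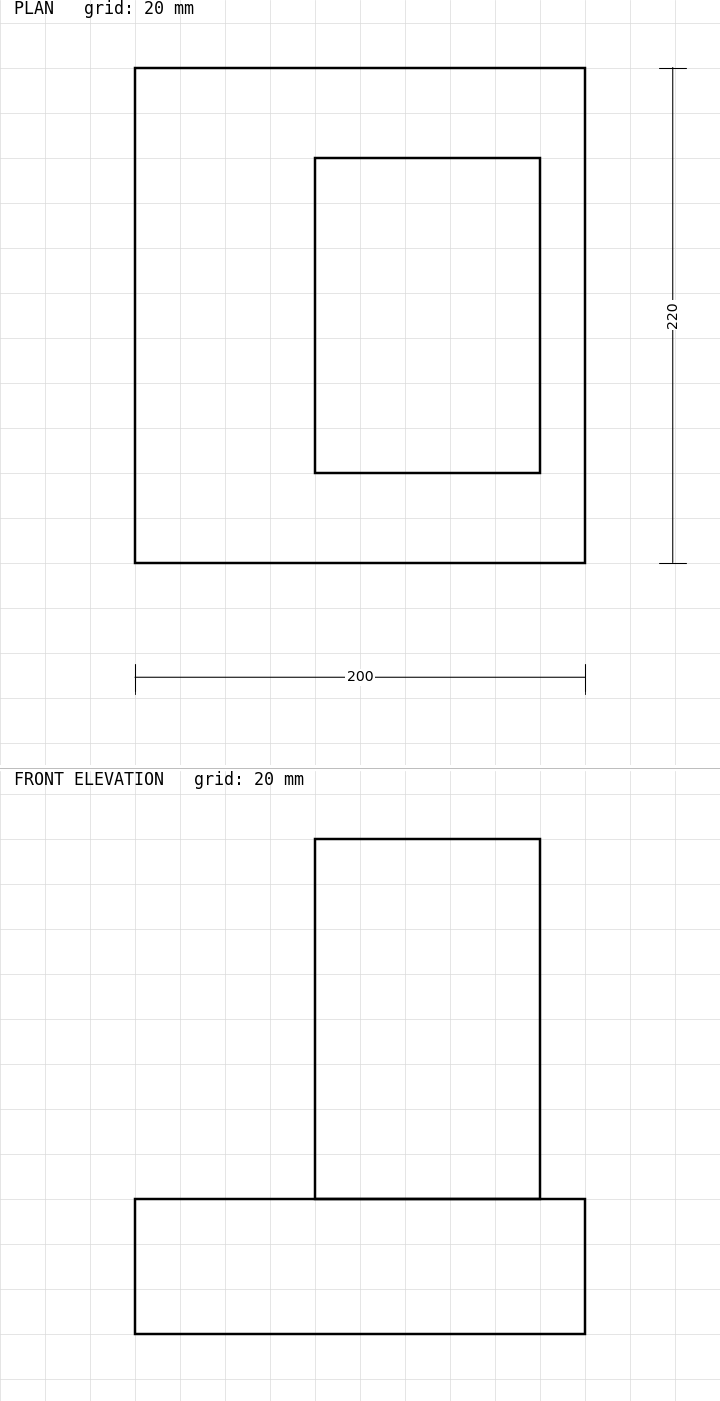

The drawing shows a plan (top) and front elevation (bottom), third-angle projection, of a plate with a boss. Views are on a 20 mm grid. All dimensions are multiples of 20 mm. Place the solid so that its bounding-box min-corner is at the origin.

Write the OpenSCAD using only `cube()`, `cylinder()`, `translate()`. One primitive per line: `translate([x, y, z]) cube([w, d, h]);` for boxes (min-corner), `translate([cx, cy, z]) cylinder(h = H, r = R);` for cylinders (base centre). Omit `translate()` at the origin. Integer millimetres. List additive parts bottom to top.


cube([200, 220, 60]);
translate([80, 40, 60]) cube([100, 140, 160]);
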